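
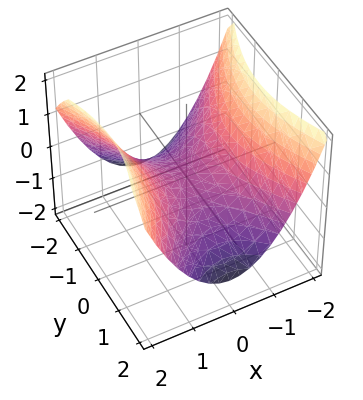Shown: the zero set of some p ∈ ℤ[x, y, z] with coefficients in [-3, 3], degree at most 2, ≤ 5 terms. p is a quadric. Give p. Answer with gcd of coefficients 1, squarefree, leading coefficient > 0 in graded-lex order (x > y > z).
First, deg p = 2.
Next, symmetries: the x ↦ −x reflection is a symmetry, so x appears only in even powers; mirror symmetry y ↦ −y ⇒ only even powers of y.
Next, reading off the gridlines: it meets the z-axis at z = 0 (among the integer gridlines); one x-axis crossing is at x = 0.
Finally, solving for integer coefficients yields p as stated.

2*x^2 - y^2 - 3*z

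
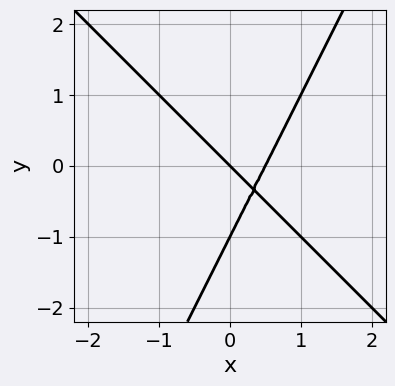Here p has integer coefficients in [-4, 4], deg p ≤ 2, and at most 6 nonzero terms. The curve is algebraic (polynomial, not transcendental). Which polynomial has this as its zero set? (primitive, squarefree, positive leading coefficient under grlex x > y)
2*x^2 + x*y - y^2 - x - y

The degree is 2 — the shape is more complex than any degree-1 curve.
Reading off the gridlines: among the integer gridlines, it crosses the y-axis at y ∈ {-1, 0}; one x-axis crossing is at x = 0.
Fitting integer coefficients to these (and the overall shape) gives p.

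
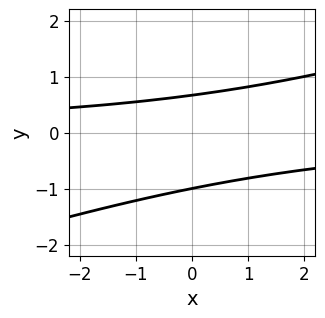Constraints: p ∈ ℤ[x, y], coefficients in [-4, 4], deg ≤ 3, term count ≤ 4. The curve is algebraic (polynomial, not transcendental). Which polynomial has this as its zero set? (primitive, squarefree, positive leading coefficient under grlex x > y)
x*y - 3*y^2 - y + 2

First, the degree is 2 — the shape is more complex than any degree-1 curve.
Next, against the integer gridlines: one y-axis crossing is at y = -1; no x-intercept at any integer in the box.
Finally, assembling these constraints gives the stated polynomial.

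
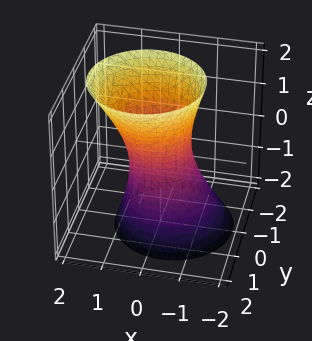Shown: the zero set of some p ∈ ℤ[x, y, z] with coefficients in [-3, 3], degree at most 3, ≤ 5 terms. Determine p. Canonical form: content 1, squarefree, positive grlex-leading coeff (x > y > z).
3*x^2 - x*z + 3*y^2 - z^2 - 2

First, deg p = 2.
Next, observable constraints: no z-intercept at any integer in the box.
Finally, fitting integer coefficients to these (and the overall shape) gives p.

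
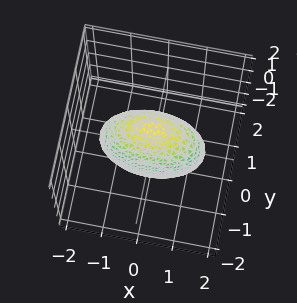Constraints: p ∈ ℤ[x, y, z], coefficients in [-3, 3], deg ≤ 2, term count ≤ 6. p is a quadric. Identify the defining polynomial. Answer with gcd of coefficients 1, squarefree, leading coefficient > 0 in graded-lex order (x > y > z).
x^2 + 3*y^2 + z^2 - 2

(a) Degree: bounded and convex; a quadric, so deg p = 2.
(b) Symmetries: it's symmetric under x → −x, forcing even powers of x; the y ↦ −y reflection is a symmetry, so y appears only in even powers; it's symmetric under z → −z, forcing even powers of z.
(c) Solving for integer coefficients yields p as stated.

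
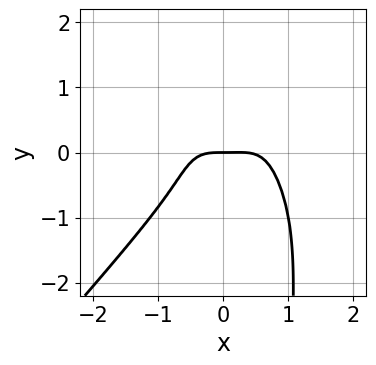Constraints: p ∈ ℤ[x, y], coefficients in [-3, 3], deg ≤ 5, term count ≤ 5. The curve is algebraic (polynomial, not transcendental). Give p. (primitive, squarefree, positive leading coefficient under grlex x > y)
3*x^4 - 2*x*y^3 - x^3 + 2*y^3 + 2*y

First, the degree is 4 — the shape is more complex than any degree-3 curve.
Then, checking where it meets the axes: it meets the x-axis at x = 0 (among the integer gridlines); it meets the y-axis at y = 0 (among the integer gridlines).
Finally, fitting integer coefficients to these (and the overall shape) gives p.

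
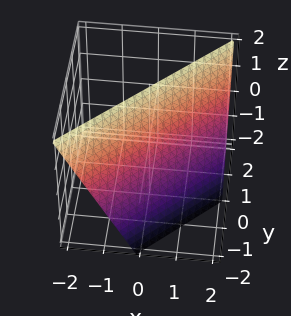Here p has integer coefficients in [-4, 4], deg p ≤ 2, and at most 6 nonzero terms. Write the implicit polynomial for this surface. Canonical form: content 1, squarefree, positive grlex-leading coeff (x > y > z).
(a) Degree: every cross-section is a straight line — this is a plane, so deg p = 1.
(b) From the axis intercepts and sections: it crosses the x-axis at the gridline x = 1; it crosses the y-axis at the gridline y = -1.
(c) Fitting integer coefficients to these (and the overall shape) gives p.

2*x - 2*y + z - 2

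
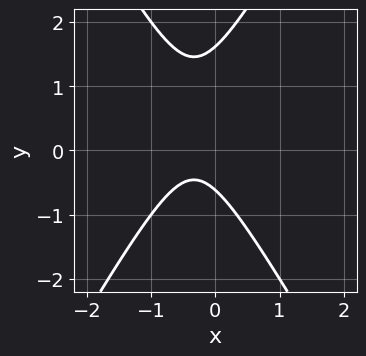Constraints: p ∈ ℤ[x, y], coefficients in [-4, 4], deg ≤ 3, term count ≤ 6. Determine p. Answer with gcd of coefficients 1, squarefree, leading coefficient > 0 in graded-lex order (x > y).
1. The degree is 2 — no degree-1 curve has this shape.
2. Observable constraints: it misses every integer gridline on the x-axis.
3. Matching integer coefficients to the picture gives p.

3*x^2 - y^2 + 2*x + y + 1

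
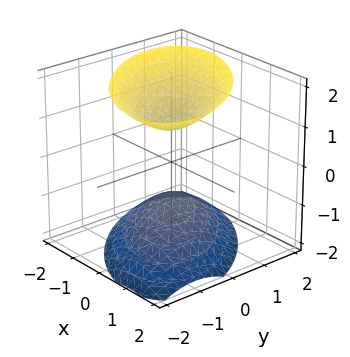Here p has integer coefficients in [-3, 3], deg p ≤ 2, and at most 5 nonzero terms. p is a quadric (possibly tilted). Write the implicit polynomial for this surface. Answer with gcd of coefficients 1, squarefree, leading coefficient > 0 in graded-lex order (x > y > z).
(a) The picture has 2 separate pieces. Treating them together as one polynomial.
(b) deg p = 2. A generic line meets the surface in up to 2 points.
(c) Reading off the gridlines: the z-axis gridline crossings are at z ∈ {-1, 1}; no y-intercept at any integer in the box.
(d) Fitting integer coefficients to these (and the overall shape) gives p.

x^2 + x*y + y^2 - z^2 + 1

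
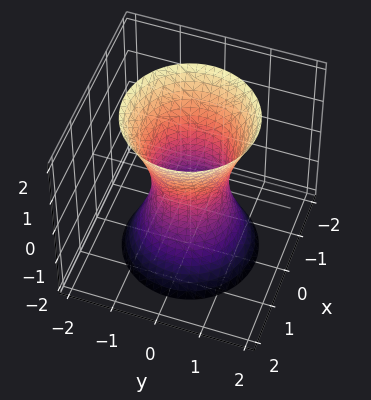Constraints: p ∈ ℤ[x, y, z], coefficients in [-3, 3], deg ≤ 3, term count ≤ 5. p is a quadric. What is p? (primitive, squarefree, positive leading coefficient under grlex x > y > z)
3*x^2 + 3*y^2 - z^2 - 2

(a) Degree: an hourglass — one-sheet hyperboloid; a quadric, so deg p = 2.
(b) Symmetries: rotational symmetry about the z-axis ⇒ p depends on x, y only through x² + y²; the z ↦ −z reflection is a symmetry, so z appears only in even powers.
(c) Reading off the gridlines: a circular section at z = 2 has radius between 1 and 2; no z-intercept at any integer in the box.
(d) Fitting integer coefficients to these (and the overall shape) gives p.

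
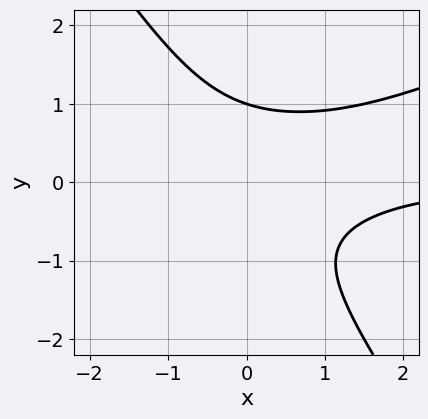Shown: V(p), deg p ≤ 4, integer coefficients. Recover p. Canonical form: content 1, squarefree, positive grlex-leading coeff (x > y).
2*x^2*y - 3*x*y^2 - 3*y^3 + 3

(a) Degree: the shape is more complex than any degree-2 curve, so deg p = 3.
(b) From the visible intercepts: one y-axis crossing is at y = 1; no x-intercept at any integer in the box.
(c) Assembling these constraints gives the stated polynomial.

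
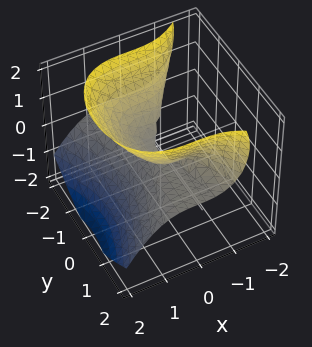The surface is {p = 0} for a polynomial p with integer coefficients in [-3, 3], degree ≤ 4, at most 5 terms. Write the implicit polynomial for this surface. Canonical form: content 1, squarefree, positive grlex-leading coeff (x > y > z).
1. Degree: a generic line meets the surface in up to 3 points, so deg p = 3.
2. Against the integer gridlines: one z-axis crossing is at z = 0; one x-axis crossing is at x = 0; every point of the y-axis in the box is on the surface.
3. Fitting integer coefficients to these (and the overall shape) gives p.

2*x^3 + 2*y^2*z - 3*z^2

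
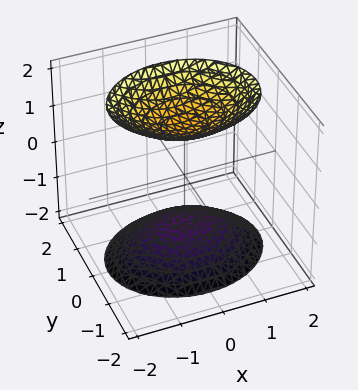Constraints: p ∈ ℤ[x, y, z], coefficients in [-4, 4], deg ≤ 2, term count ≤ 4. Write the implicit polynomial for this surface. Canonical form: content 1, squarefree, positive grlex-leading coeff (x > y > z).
The picture has 2 separate pieces. Treating them together as one polynomial.
deg p = 2. Two sheets facing apart; a quadric.
Symmetries: the z ↦ −z reflection is a symmetry, so z appears only in even powers; it's symmetric under x → −x, forcing even powers of x; mirror symmetry y ↦ −y ⇒ only even powers of y.
From the axis intercepts and sections: it misses every integer gridline on the x-axis; it misses every integer gridline on the y-axis.
Together with the visible shape, these determine p as stated.

2*x^2 + 3*y^2 - 2*z^2 + 3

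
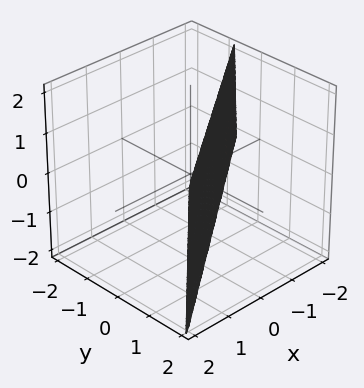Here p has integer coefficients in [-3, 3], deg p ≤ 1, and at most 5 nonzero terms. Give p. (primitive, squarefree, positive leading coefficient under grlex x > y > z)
3*x - 3*y + z + 2

(a) Degree: every cross-section is a straight line — this is a plane, so deg p = 1.
(b) Observable constraints: one z-axis crossing is at z = -2.
(c) Fitting integer coefficients to these (and the overall shape) gives p.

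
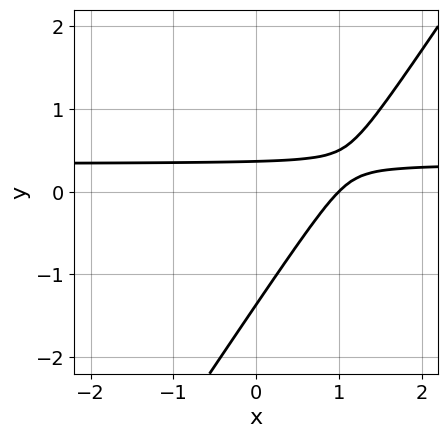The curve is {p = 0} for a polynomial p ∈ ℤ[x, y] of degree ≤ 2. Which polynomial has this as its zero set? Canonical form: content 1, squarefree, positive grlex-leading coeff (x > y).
3*x*y - 2*y^2 - x - 2*y + 1

The degree is 2 — no degree-1 curve has this shape.
From the axis intercepts and sections: it meets the x-axis at x = 1 (among the integer gridlines).
The integer polynomial consistent with all of this is the stated p.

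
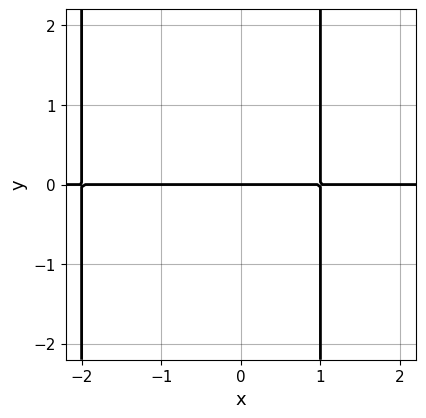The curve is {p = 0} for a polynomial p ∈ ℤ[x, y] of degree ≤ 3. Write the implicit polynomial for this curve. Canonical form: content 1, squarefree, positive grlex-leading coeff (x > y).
1. The degree is 3 — no degree-2 curve has this shape.
2. From the axis intercepts and sections: every point of the x-axis in the box is on the curve; it meets the y-axis at y = 0 (among the integer gridlines).
3. Putting this together gives p.

x^2*y + x*y - 2*y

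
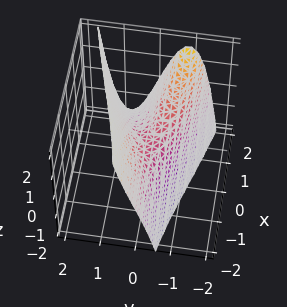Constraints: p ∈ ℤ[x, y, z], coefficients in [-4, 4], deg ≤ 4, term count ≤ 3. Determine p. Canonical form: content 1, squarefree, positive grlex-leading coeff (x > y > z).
1. Degree: a generic line meets the surface in up to 3 points, so deg p = 3.
2. From the visible intercepts: it meets the z-axis at z = 0 (among the integer gridlines); it crosses the y-axis at the gridline y = 0.
3. Matching integer coefficients to the picture gives p.

3*y^3 - 3*x*y - 2*z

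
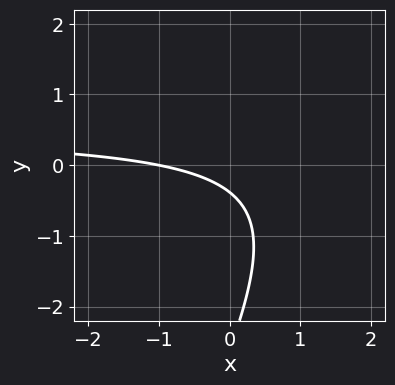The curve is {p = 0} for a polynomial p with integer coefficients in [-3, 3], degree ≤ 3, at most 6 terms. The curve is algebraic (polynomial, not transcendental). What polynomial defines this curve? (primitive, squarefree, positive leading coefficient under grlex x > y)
2*x*y - y^2 - x - 3*y - 1

(a) Degree: the shape is more complex than any degree-1 curve, so deg p = 2.
(b) Observable constraints: one x-axis crossing is at x = -1.
(c) Putting this together gives p.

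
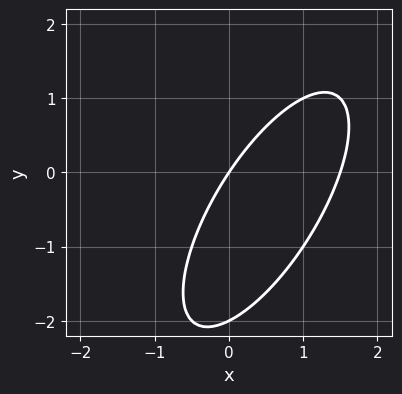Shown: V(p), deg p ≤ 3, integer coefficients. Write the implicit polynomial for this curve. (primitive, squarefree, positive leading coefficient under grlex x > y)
2*x^2 - 2*x*y + y^2 - 3*x + 2*y

(a) Degree: no degree-1 curve has this shape, so deg p = 2.
(b) Checking where it meets the axes: it crosses the x-axis at the gridline x = 0; the y-axis gridline crossings are at y ∈ {-2, 0}.
(c) Assembling these constraints gives the stated polynomial.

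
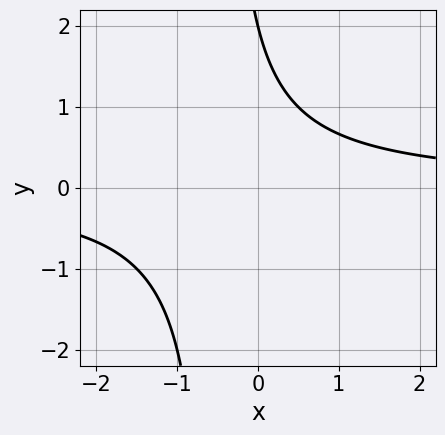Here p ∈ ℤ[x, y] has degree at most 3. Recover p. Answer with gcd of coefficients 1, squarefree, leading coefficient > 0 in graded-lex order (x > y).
First, degree: no degree-1 curve has this shape, so deg p = 2.
Next, from the axis intercepts and sections: it misses every integer gridline on the x-axis; it meets the y-axis at y = 2 (among the integer gridlines).
Finally, matching integer coefficients to the picture gives p.

2*x*y + y - 2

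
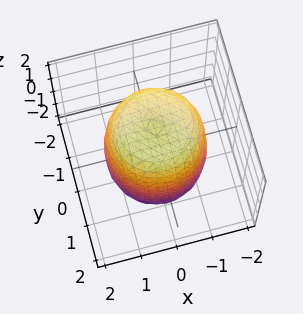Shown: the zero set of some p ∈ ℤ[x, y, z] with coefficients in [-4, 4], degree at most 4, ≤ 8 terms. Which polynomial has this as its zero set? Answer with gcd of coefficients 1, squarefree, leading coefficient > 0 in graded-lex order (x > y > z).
2*x^4 + 4*x^2*y^2 + 2*y^4 - 2*x^2 - 2*y^2 + z^2 - 3

(a) deg p = 4.
(b) Symmetry: every cross-section ⟂ z is a circle, so x, y appear only via x² + y².
(c) Observable constraints: a circular section at z = -1 has radius between 1 and 2.
(d) The integer polynomial consistent with all of this is the stated p.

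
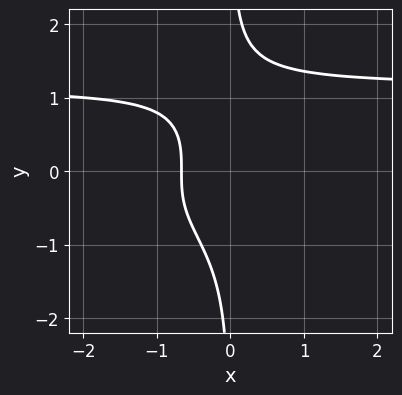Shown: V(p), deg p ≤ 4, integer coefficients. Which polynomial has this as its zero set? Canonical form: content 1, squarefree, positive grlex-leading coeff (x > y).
(a) deg p = 4. The shape is more complex than any degree-3 curve.
(b) From the visible intercepts: the curve avoids every integer y-axis point in the box.
(c) Fitting integer coefficients to these (and the overall shape) gives p.

2*x*y^3 - 3*x - 2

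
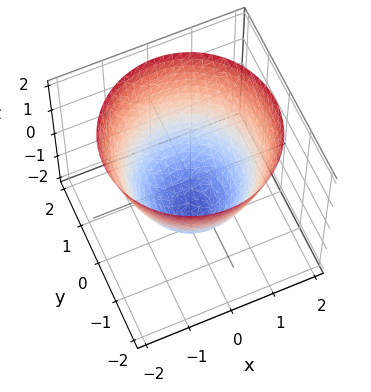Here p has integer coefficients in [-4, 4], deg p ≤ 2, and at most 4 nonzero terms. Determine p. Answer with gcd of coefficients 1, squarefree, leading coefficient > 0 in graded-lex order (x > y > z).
2*x^2 + 2*y^2 - 2*z - 3

1. Degree: the shape is more complex than any degree-1 surface, so deg p = 2.
2. Symmetries: the surface is invariant under rotation about z: p = q(x² + y², z).
3. Observable constraints: a circular section at z = 2 has radius between 1 and 2.
4. Assembling these constraints gives the stated polynomial.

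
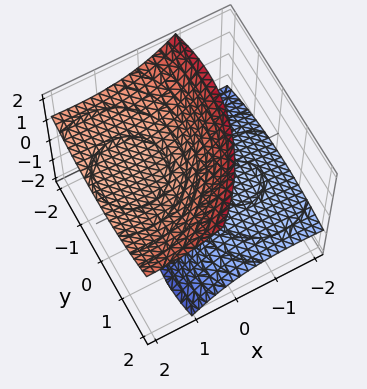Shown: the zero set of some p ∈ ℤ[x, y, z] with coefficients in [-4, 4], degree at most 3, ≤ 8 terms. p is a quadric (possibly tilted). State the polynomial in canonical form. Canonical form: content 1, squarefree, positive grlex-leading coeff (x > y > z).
x^2 - 3*x*z + y^2 + y*z - 2*z^2 + 2

1. The picture has 2 separate pieces. Treating them together as one polynomial.
2. deg p = 2. A generic line meets the surface in up to 2 points.
3. Against the integer gridlines: the z-axis gridline crossings are at z ∈ {-1, 1}; no x-intercept at any integer in the box; it misses every integer gridline on the y-axis.
4. Matching integer coefficients to the picture gives p.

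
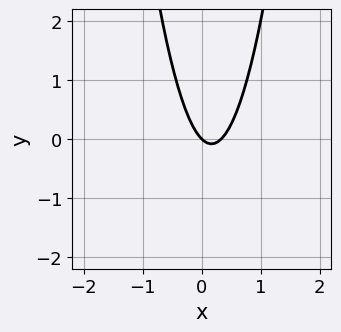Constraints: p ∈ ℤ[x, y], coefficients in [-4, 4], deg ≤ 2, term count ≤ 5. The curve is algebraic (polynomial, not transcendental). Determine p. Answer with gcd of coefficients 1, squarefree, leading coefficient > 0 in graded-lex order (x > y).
deg p = 2. No degree-1 curve has this shape.
Against the integer gridlines: it crosses the x-axis at the gridline x = 0; one y-axis crossing is at y = 0.
The integer polynomial consistent with all of this is the stated p.

3*x^2 - x - y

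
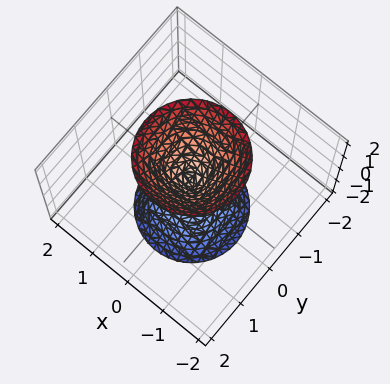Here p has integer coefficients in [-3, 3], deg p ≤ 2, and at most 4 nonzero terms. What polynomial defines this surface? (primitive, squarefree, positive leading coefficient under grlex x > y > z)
3*x^2 + 3*y^2 - z^2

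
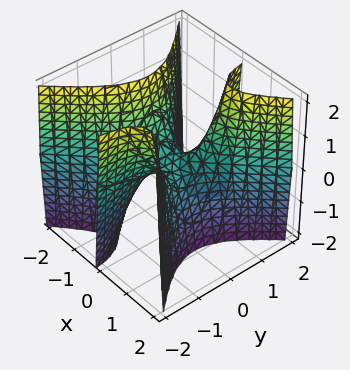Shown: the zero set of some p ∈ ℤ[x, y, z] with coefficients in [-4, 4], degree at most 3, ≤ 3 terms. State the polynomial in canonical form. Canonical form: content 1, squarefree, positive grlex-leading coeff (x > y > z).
3*x^3 - 3*x*y^2 + z

(a) The degree is 3 — a generic line meets the surface in up to 3 points.
(b) Checking where it meets the axes: the visible y-axis segment lies entirely on the surface; it meets the x-axis at x = 0 (among the integer gridlines); it crosses the z-axis at the gridline z = 0.
(c) Putting this together gives p.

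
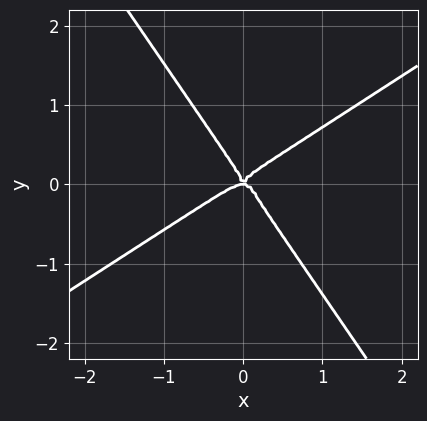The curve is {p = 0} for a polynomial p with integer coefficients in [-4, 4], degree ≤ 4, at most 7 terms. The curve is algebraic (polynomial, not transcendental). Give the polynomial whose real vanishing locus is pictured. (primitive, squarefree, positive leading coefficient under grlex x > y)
3*x^4 - 3*x^3*y - 2*x*y^3 - 3*y^4 + x^2*y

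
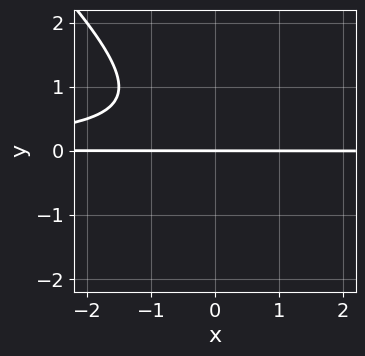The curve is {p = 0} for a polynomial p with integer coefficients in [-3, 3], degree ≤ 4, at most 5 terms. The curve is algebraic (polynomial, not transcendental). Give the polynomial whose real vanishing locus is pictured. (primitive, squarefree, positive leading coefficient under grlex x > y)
First, degree: a generic line meets the curve in up to 3 points, so deg p = 3.
Then, against the integer gridlines: one y-axis crossing is at y = 0; the visible x-axis segment lies entirely on the curve.
Finally, the integer polynomial consistent with all of this is the stated p.

2*x*y^2 + 2*y^3 - y^2 + 2*y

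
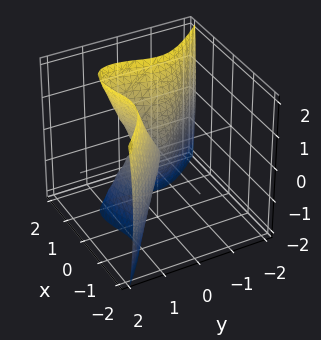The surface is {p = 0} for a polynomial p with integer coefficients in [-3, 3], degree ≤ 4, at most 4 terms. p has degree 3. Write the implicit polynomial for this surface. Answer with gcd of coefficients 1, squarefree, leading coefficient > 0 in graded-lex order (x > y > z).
(a) deg p = 3.
(b) Against the integer gridlines: it meets the y-axis at y = 0 (among the integer gridlines); it crosses the x-axis at the gridline x = 0; one z-axis crossing is at z = 0.
(c) Fitting integer coefficients to these (and the overall shape) gives p.

3*x^3 + 3*y^3 - 3*x*y - z^2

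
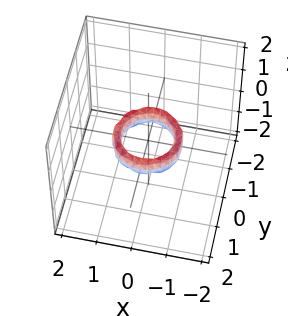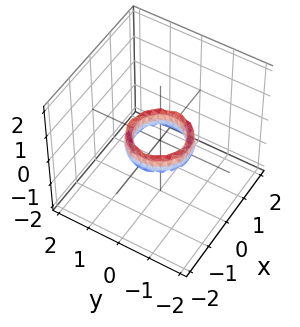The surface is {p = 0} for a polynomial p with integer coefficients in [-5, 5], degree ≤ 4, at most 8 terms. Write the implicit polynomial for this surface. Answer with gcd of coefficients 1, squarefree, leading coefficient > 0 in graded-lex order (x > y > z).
First, degree: the shape is more complex than any degree-3 surface, so deg p = 4.
Then, symmetry: the surface is invariant under rotation about z: p = q(x² + y², z).
Next, reading off the gridlines: no z-intercept at any integer in the box; a circular section at z = 0 has radius between 0 and 1.
Finally, solving for integer coefficients yields p as stated.

2*x^4 + 4*x^2*y^2 + 2*y^4 - 3*x^2 - 3*y^2 + z^2 + 1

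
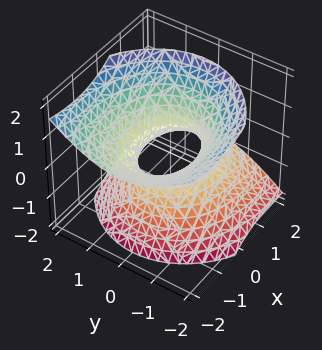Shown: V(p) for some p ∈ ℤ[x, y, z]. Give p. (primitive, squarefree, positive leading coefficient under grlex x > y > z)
1. The degree is 2 — the shape is more complex than any degree-1 surface.
2. Checking where it meets the axes: among the integer gridlines, it crosses the x-axis at x ∈ {-1, 1}; the surface avoids every integer z-axis point in the box.
3. Together with the visible shape, these determine p as stated.

2*x^2 + 3*x*z + 3*y^2 - 3*z^2 - 2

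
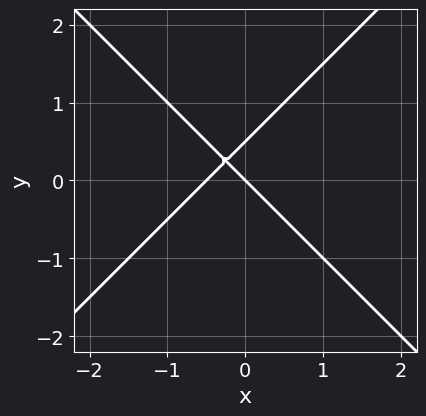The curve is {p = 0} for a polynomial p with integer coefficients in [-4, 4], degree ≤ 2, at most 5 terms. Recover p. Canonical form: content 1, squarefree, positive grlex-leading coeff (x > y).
(a) deg p = 2. The shape is more complex than any degree-1 curve.
(b) From the visible intercepts: one y-axis crossing is at y = 0; it meets the x-axis at x = 0 (among the integer gridlines).
(c) Together with the visible shape, these determine p as stated.

2*x^2 - 2*y^2 + x + y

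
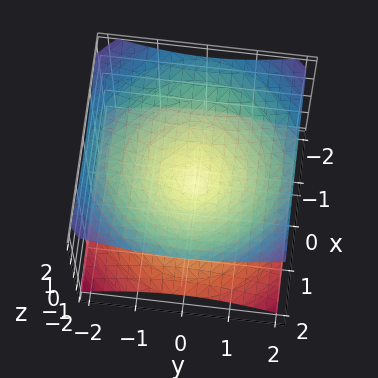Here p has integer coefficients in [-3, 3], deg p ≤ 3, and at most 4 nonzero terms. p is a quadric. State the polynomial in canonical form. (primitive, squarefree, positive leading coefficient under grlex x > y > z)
x^2 + y^2 - 2*z^2

(a) The degree is 2 — a double cone through the origin; a quadric.
(b) By symmetry, every cross-section ⟂ z is a circle, so x, y appear only via x² + y²; mirror symmetry z ↦ −z ⇒ only even powers of z.
(c) Checking where it meets the axes: a circular section at z = 1 has radius between 1 and 2; it meets the y-axis at y = 0 (among the integer gridlines); it crosses the z-axis at the gridline z = 0.
(d) Assembling these constraints gives the stated polynomial.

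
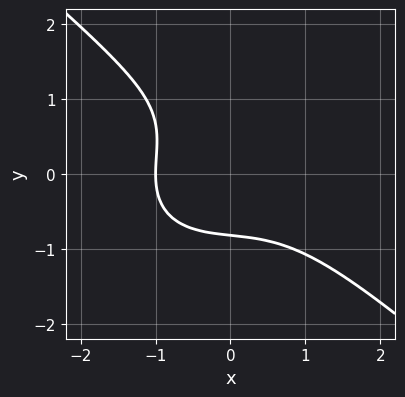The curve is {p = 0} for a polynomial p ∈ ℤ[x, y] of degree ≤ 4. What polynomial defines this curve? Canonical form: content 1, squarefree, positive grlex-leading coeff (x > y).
(a) The degree is 3 — a generic line meets the curve in up to 3 points.
(b) From the visible intercepts: it crosses the x-axis at the gridline x = -1.
(c) These observations pin down the coefficients.

2*x^3 + 3*y^3 - 2*y^2 + x + 3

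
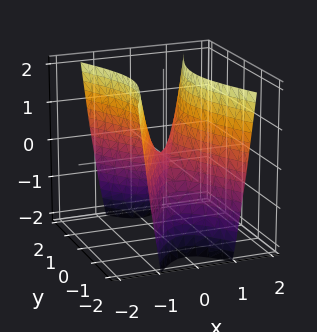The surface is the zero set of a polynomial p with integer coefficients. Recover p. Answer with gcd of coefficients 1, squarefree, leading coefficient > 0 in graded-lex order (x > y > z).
3*x^2 - y^2 - z

1. Degree: a saddle surface; a quadric, so deg p = 2.
2. Symmetries: it's symmetric under x → −x, forcing even powers of x; it's symmetric under y → −y, forcing even powers of y.
3. Checking where it meets the axes: one z-axis crossing is at z = 0; one x-axis crossing is at x = 0.
4. Assembling these constraints gives the stated polynomial.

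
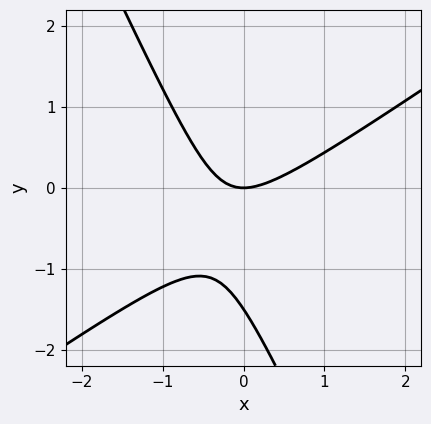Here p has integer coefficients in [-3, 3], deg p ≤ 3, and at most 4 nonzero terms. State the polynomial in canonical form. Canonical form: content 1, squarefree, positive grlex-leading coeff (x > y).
1. The degree is 2 — a generic line meets the curve in up to 2 points.
2. Reading off the gridlines: one x-axis crossing is at x = 0; one y-axis crossing is at y = 0.
3. Fitting integer coefficients to these (and the overall shape) gives p.

3*x^2 - 3*x*y - 2*y^2 - 3*y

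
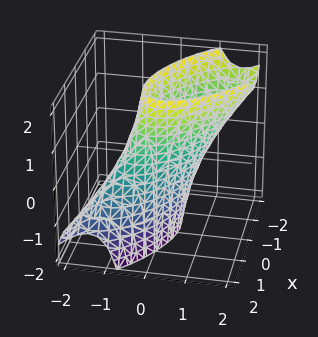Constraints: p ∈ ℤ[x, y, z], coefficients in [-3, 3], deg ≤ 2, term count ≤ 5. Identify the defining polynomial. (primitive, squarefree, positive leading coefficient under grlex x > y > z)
2*x^2 + 3*x*y + 3*y^2 - 2*y*z - 2

First, degree: a generic line meets the surface in up to 2 points, so deg p = 2.
Next, from the axis intercepts and sections: the x-axis gridline crossings are at x ∈ {-1, 1}; no z-intercept at any integer in the box.
Finally, together with the visible shape, these determine p as stated.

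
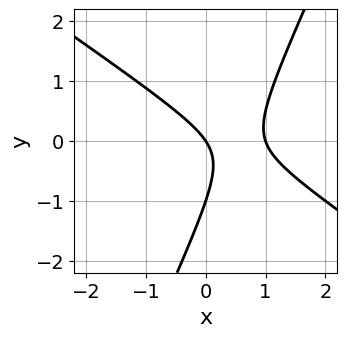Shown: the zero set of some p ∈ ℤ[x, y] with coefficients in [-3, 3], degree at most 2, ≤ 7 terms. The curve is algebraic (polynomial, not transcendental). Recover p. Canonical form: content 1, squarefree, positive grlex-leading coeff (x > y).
1. deg p = 2.
2. Observable constraints: the y-axis gridline crossings are at y ∈ {-1, 0}; among the integer gridlines, it crosses the x-axis at x ∈ {0, 1}.
3. Together with the visible shape, these determine p as stated.

3*x^2 + 3*x*y - 2*y^2 - 3*x - 2*y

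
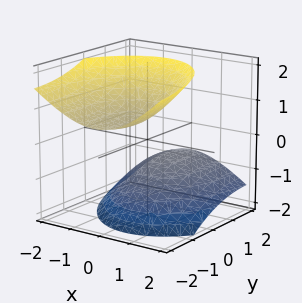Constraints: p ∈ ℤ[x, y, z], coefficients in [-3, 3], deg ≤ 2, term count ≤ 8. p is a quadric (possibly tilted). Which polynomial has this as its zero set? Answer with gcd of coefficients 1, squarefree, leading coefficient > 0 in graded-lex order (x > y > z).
There are 2 components. Treating them together as one polynomial.
deg p = 2. No degree-1 surface has this shape.
From the visible intercepts: no y-intercept at any integer in the box; no x-intercept at any integer in the box.
Together with the visible shape, these determine p as stated.

3*x^2 + x*z + y^2 + 3*y*z - 3*z^2 + 2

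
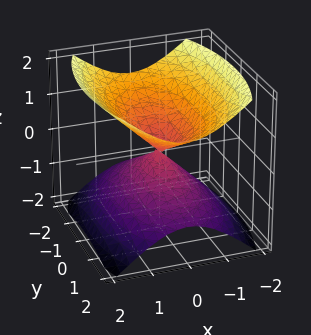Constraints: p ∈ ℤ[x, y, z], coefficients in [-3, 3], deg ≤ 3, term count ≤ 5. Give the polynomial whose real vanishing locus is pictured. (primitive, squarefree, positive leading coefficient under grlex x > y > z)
3*x^2 + y^2 - 3*z^2

First, there are 2 components.
Then, degree: two nappes meeting at a single point; a quadric, so deg p = 2.
Next, symmetries: it's symmetric under z → −z, forcing even powers of z; it's symmetric under y → −y, forcing even powers of y; the x ↦ −x reflection is a symmetry, so x appears only in even powers.
Then, checking where it meets the axes: it crosses the x-axis at the gridline x = 0; it crosses the y-axis at the gridline y = 0; it meets the z-axis at z = 0 (among the integer gridlines).
Finally, matching integer coefficients to the picture gives p.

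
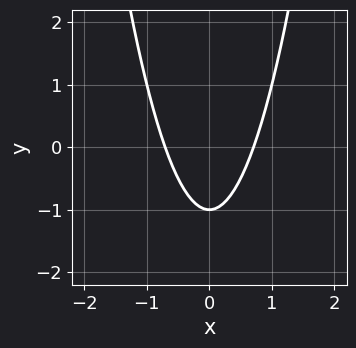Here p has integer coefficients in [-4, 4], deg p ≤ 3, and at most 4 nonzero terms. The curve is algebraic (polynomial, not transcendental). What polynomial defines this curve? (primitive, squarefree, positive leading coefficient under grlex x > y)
2*x^2 - y - 1

Degree: a generic line meets the curve in up to 2 points, so deg p = 2.
Symmetries: the x ↦ −x reflection is a symmetry, so x appears only in even powers.
Observable constraints: it crosses the y-axis at the gridline y = -1.
Assembling these constraints gives the stated polynomial.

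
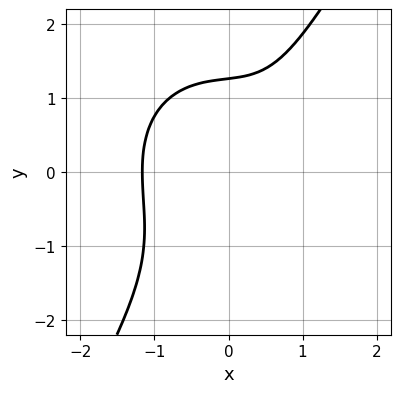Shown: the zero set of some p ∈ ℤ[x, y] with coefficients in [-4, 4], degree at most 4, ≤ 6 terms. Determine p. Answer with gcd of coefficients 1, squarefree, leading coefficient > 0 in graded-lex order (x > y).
2*x^3 + x*y^2 - y^3 - x + 2

deg p = 3.
Matching integer coefficients to the picture gives p.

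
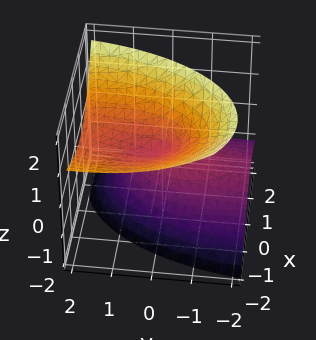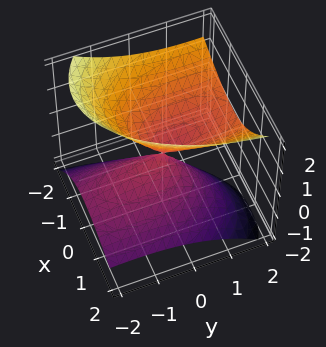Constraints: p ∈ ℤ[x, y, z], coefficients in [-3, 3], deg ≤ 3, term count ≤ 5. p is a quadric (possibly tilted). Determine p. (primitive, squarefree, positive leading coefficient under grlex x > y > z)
First, the picture has 2 separate pieces. Treating them together as one polynomial.
Then, the degree is 2 — a generic line meets the surface in up to 2 points.
Then, against the integer gridlines: it meets the y-axis at y = 0 (among the integer gridlines); it crosses the x-axis at the gridline x = 0.
Finally, these observations pin down the coefficients.

3*x^2 + 3*x*z + y^2 - 3*y*z - 3*z^2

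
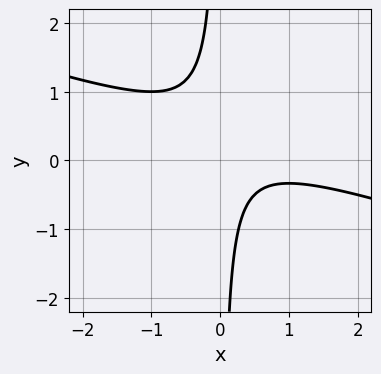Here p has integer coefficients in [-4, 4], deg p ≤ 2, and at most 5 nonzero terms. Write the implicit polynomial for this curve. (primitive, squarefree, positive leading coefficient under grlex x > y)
x^2 + 3*x*y - x + 1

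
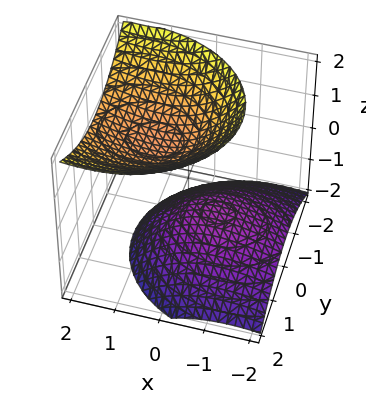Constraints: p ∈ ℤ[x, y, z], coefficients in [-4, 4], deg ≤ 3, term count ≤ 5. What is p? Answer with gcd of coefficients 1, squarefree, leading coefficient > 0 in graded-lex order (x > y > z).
2*x^2 - 3*x*z + 3*y^2 - 3*z^2 + 3

(a) The picture has 2 separate pieces. Treating them together as one polynomial.
(b) Degree: the shape is more complex than any degree-1 surface, so deg p = 2.
(c) From the axis intercepts and sections: the z-axis gridline crossings are at z ∈ {-1, 1}; no y-intercept at any integer in the box; the surface avoids every integer x-axis point in the box.
(d) Fitting integer coefficients to these (and the overall shape) gives p.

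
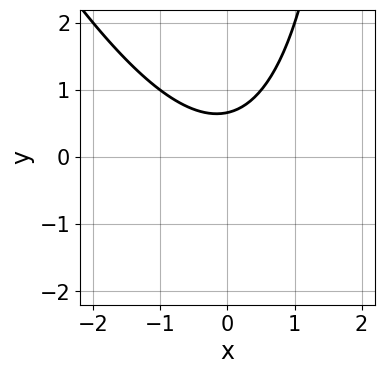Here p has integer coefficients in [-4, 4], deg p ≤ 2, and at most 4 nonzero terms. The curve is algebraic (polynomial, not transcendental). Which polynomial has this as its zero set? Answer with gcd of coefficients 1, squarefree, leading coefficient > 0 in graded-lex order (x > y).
Degree: the shape is more complex than any degree-1 curve, so deg p = 2.
From the axis intercepts and sections: it misses every integer gridline on the x-axis.
Matching integer coefficients to the picture gives p.

2*x^2 + x*y - 3*y + 2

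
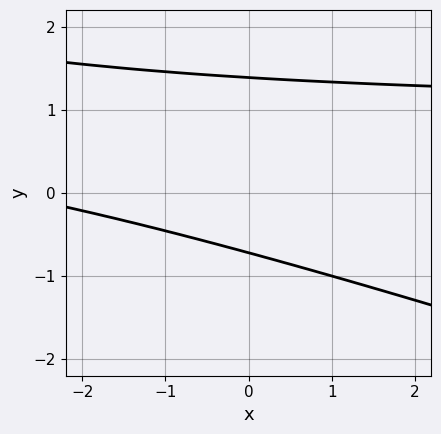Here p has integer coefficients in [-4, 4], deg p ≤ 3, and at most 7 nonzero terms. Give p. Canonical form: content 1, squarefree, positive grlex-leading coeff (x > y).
The degree is 2 — no degree-1 curve has this shape.
Against the integer gridlines: it misses every integer gridline on the x-axis.
Matching integer coefficients to the picture gives p.

x*y + 3*y^2 - x - 2*y - 3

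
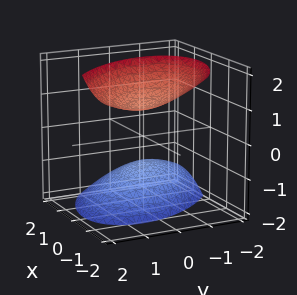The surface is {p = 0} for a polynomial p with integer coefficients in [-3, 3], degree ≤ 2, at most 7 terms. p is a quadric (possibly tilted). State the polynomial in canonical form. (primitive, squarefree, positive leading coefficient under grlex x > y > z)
2*x^2 + 2*x*y + 2*x*z + 2*y^2 - 2*z^2 + 3

First, the picture has 2 separate pieces. Treating them together as one polynomial.
Then, degree: the shape is more complex than any degree-1 surface, so deg p = 2.
Then, against the integer gridlines: the surface avoids every integer y-axis point in the box; the surface avoids every integer x-axis point in the box.
Finally, together with the visible shape, these determine p as stated.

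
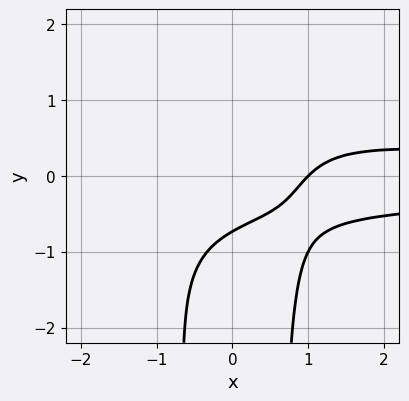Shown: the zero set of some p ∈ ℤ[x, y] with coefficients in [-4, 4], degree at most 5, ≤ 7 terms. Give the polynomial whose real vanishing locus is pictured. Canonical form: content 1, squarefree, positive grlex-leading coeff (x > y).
3*x^2*y^2 - y^2 - 2*x + 2*y + 2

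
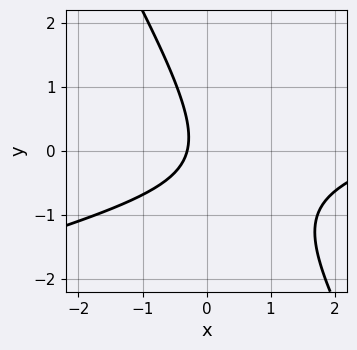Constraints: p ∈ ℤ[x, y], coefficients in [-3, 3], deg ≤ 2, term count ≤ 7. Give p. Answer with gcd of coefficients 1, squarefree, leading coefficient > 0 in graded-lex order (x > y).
deg p = 2.
From the axis intercepts and sections: it misses every integer gridline on the y-axis.
Assembling these constraints gives the stated polynomial.

x^2 - 3*x*y - 2*y^2 - 3*x - 1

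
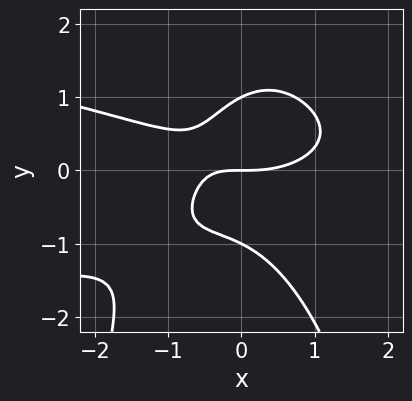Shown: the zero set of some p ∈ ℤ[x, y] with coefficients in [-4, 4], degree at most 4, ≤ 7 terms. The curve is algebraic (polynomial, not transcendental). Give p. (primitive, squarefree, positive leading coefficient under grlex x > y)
(a) Degree: the shape is more complex than any degree-3 curve, so deg p = 4.
(b) Observable constraints: it meets the x-axis at x = 0 (among the integer gridlines); the y-axis gridline crossings are at y ∈ {-1, 0, 1}.
(c) Assembling these constraints gives the stated polynomial.

2*x^2*y^2 + x^3 + 2*y^3 - 2*x*y - 2*y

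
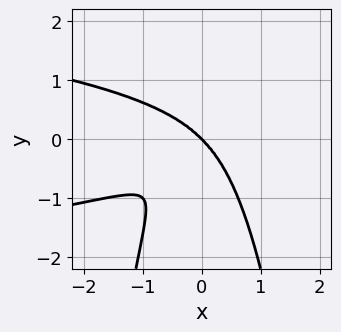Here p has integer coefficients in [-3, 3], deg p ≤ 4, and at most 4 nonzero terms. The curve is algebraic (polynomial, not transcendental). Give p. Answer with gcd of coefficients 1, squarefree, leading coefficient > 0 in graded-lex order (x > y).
1. Degree: no degree-3 curve has this shape, so deg p = 4.
2. Against the integer gridlines: it meets the x-axis at x = 0 (among the integer gridlines); it meets the y-axis at y = 0 (among the integer gridlines).
3. Together with the visible shape, these determine p as stated.

2*x^2*y^2 + x^3 + y^3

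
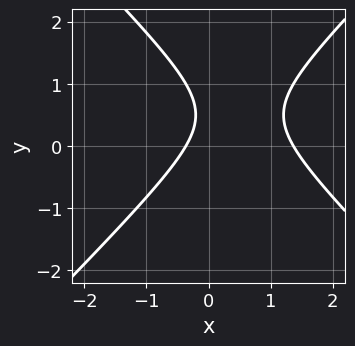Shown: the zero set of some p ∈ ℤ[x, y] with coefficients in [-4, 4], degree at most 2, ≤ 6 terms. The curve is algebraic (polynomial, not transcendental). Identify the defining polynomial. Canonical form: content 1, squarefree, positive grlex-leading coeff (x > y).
1. Degree: a generic line meets the curve in up to 2 points, so deg p = 2.
2. Reading off the gridlines: no y-intercept at any integer in the box.
3. These observations pin down the coefficients.

2*x^2 - 2*y^2 - 2*x + 2*y - 1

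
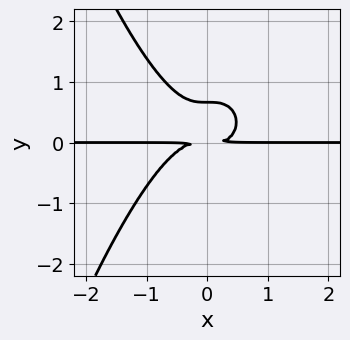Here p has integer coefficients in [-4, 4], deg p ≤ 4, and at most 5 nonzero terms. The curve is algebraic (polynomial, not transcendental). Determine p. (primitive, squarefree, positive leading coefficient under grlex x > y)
3*x^3*y + 3*y^3 - 2*y^2

(a) The degree is 4 — the shape is more complex than any degree-3 curve.
(b) Against the integer gridlines: every point of the x-axis in the box is on the curve.
(c) Matching integer coefficients to the picture gives p.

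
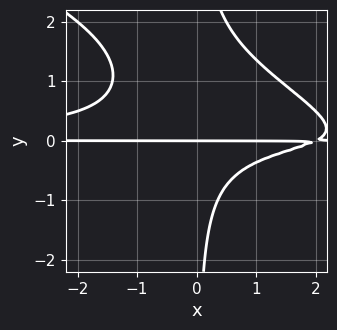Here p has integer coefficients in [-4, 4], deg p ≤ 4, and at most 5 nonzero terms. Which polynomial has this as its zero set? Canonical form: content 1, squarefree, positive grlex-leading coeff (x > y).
x^2*y^2 + 2*x*y^3 - 3*x*y^2 + x*y - 2*y

(a) deg p = 4.
(b) Reading off the gridlines: it meets the y-axis at y = 0 (among the integer gridlines); every point of the x-axis in the box is on the curve.
(c) Matching integer coefficients to the picture gives p.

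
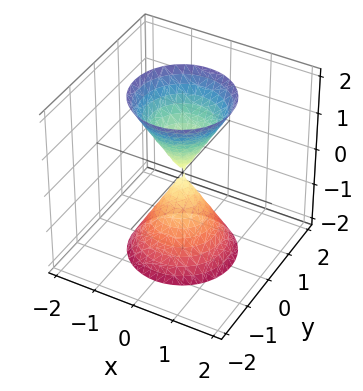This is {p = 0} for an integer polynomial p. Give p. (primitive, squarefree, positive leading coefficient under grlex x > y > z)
3*x^2 + 3*y^2 - z^2

First, I count 2 distinct pieces.
Next, the degree is 2 — two nappes meeting at a single point; a quadric.
Then, symmetries: rotational symmetry about the z-axis ⇒ p depends on x, y only through x² + y²; mirror symmetry z ↦ −z ⇒ only even powers of z.
Then, checking where it meets the axes: one x-axis crossing is at x = 0; one z-axis crossing is at z = 0.
Finally, solving for integer coefficients yields p as stated.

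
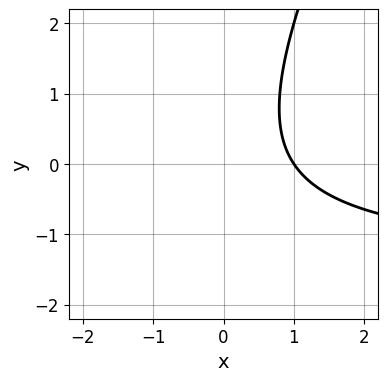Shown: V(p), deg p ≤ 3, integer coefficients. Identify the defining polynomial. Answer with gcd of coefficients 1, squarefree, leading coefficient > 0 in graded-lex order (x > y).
First, the degree is 2 — no degree-1 curve has this shape.
Next, from the visible intercepts: it meets the x-axis at x = 1 (among the integer gridlines); no y-intercept at any integer in the box.
Finally, solving for integer coefficients yields p as stated.

2*x*y - y^2 + 3*x - 3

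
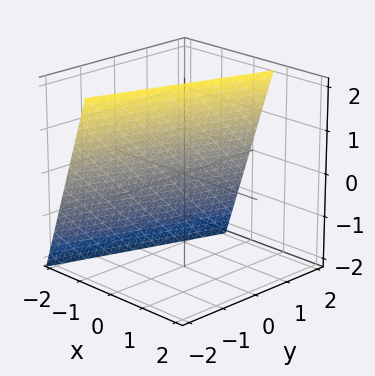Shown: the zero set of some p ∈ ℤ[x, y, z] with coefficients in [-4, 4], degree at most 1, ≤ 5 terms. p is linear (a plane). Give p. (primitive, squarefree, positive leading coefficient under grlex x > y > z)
3*x - y - z + 2

(a) deg p = 1. The surface is flat (a plane).
(b) Checking where it meets the axes: it meets the z-axis at z = 2 (among the integer gridlines); it meets the y-axis at y = 2 (among the integer gridlines).
(c) Fitting integer coefficients to these (and the overall shape) gives p.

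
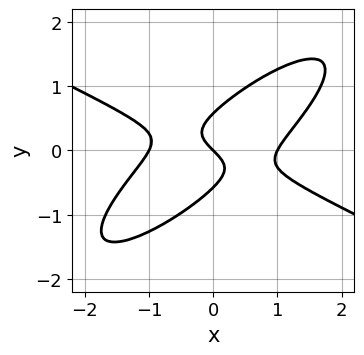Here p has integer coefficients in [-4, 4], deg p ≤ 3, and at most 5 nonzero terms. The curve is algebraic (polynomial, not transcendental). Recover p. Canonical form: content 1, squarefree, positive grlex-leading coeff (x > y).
x^3 - 3*x*y^2 + 3*y^3 - x - y

First, the degree is 3 — a generic line meets the curve in up to 3 points.
Next, reading off the gridlines: the x-axis gridline crossings are at x ∈ {-1, 0, 1}; it crosses the y-axis at the gridline y = 0.
Finally, assembling these constraints gives the stated polynomial.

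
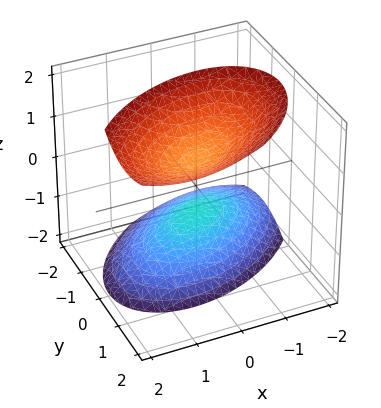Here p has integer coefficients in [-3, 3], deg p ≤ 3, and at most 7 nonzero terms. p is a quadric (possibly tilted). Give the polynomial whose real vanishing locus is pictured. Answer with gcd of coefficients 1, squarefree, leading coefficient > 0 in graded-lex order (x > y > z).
2*x^2 - 2*x*y + 3*y^2 - 2*y*z - 2*z^2 + 2

(a) The picture has 2 separate pieces.
(b) The degree is 2 — a generic line meets the surface in up to 2 points.
(c) Reading off the gridlines: among the integer gridlines, it crosses the z-axis at z ∈ {-1, 1}; it misses every integer gridline on the y-axis; no x-intercept at any integer in the box.
(d) Matching integer coefficients to the picture gives p.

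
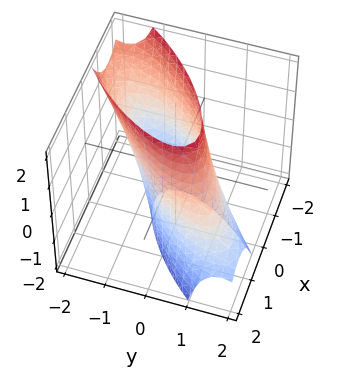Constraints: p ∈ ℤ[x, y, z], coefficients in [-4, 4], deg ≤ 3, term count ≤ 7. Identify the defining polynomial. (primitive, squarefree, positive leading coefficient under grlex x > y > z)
2*x^2 - 3*x*y + 2*y^2 + y*z - 2

First, deg p = 2. A generic line meets the surface in up to 2 points.
Next, observable constraints: the x-axis gridline crossings are at x ∈ {-1, 1}; the surface avoids every integer z-axis point in the box; the y-axis gridline crossings are at y ∈ {-1, 1}.
Finally, these observations pin down the coefficients.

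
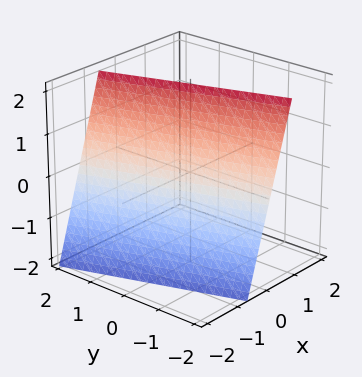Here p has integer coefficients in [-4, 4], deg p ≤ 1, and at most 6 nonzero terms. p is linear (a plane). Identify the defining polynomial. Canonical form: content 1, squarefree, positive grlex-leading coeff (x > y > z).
1. The degree is 1 — the surface is flat (a plane).
2. From the visible intercepts: it crosses the y-axis at the gridline y = -2; one z-axis crossing is at z = 2.
3. These observations pin down the coefficients.

3*x + y - z + 2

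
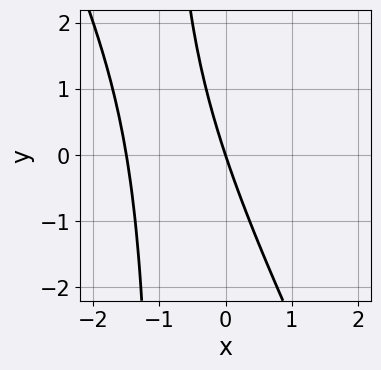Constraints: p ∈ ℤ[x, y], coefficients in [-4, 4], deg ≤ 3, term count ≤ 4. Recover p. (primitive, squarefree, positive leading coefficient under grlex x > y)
2*x^2 + x*y + 3*x + y

1. Degree: the shape is more complex than any degree-1 curve, so deg p = 2.
2. Observable constraints: one x-axis crossing is at x = 0; one y-axis crossing is at y = 0.
3. The integer polynomial consistent with all of this is the stated p.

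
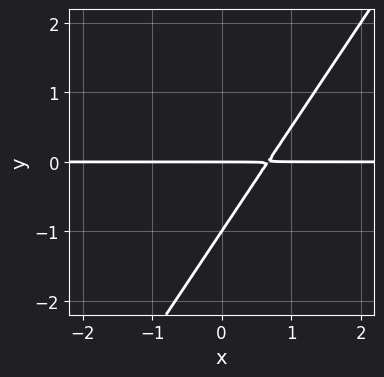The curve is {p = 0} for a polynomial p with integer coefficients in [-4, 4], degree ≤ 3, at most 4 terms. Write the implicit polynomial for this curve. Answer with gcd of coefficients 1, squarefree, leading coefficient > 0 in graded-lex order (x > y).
deg p = 2.
Against the integer gridlines: among the integer gridlines, it crosses the y-axis at y ∈ {-1, 0}; every point of the x-axis in the box is on the curve.
Matching integer coefficients to the picture gives p.

3*x*y - 2*y^2 - 2*y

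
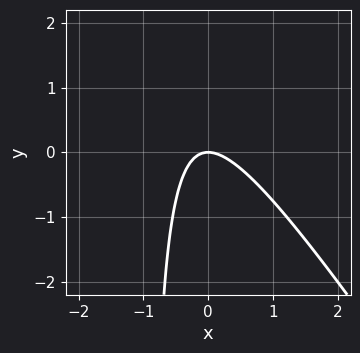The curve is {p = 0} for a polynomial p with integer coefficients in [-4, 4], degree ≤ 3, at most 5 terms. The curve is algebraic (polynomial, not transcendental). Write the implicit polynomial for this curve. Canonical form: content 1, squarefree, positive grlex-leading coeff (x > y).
3*x^2 + 2*x*y + 2*y

Degree: a generic line meets the curve in up to 2 points, so deg p = 2.
From the axis intercepts and sections: it meets the y-axis at y = 0 (among the integer gridlines); it meets the x-axis at x = 0 (among the integer gridlines).
The integer polynomial consistent with all of this is the stated p.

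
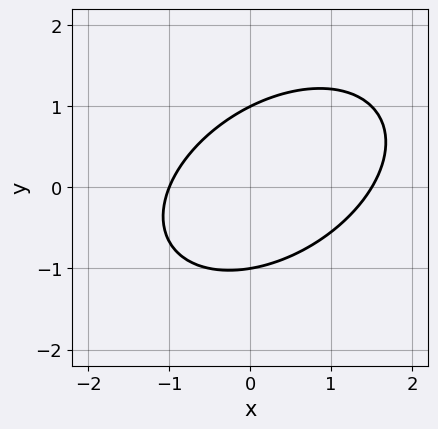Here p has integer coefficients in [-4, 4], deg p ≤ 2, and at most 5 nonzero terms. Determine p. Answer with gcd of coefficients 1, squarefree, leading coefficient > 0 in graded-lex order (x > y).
2*x^2 - 2*x*y + 3*y^2 - x - 3

(a) The degree is 2 — no degree-1 curve has this shape.
(b) Observable constraints: among the integer gridlines, it crosses the y-axis at y ∈ {-1, 1}; one x-axis crossing is at x = -1.
(c) Together with the visible shape, these determine p as stated.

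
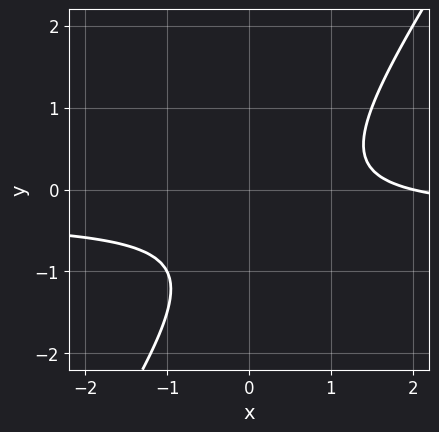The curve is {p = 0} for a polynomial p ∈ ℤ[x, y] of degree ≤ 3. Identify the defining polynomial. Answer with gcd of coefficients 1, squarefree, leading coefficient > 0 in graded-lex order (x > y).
First, the degree is 2 — the shape is more complex than any degree-1 curve.
Then, reading off the gridlines: it meets the x-axis at x = 2 (among the integer gridlines); it misses every integer gridline on the y-axis.
Finally, the integer polynomial consistent with all of this is the stated p.

3*x*y - 2*y^2 + x - 2*y - 2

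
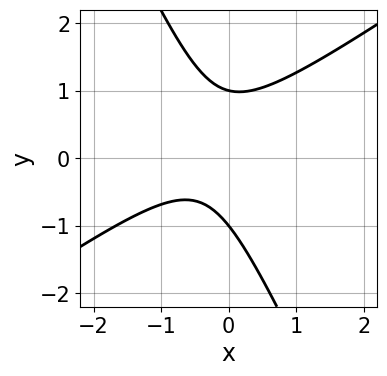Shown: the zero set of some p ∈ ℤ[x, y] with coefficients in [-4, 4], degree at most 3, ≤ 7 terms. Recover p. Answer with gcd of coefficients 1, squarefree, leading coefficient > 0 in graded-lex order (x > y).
3*x^2 - 3*x*y - 2*y^2 + 2*x + 2

First, deg p = 2. The shape is more complex than any degree-1 curve.
Next, observable constraints: the curve avoids every integer x-axis point in the box; the y-axis gridline crossings are at y ∈ {-1, 1}.
Finally, putting this together gives p.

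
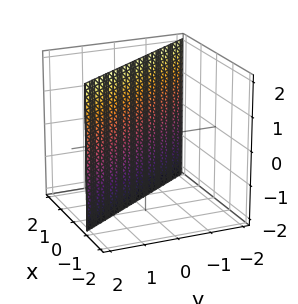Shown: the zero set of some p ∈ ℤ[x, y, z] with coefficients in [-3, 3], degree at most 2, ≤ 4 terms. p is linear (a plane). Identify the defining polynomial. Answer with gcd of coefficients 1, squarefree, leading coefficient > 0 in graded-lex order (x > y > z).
3*x + 2*y - 2

The degree is 1 — every cross-section is a straight line — this is a plane.
Checking where it meets the axes: one y-axis crossing is at y = 1; no z-intercept at any integer in the box.
Fitting integer coefficients to these (and the overall shape) gives p.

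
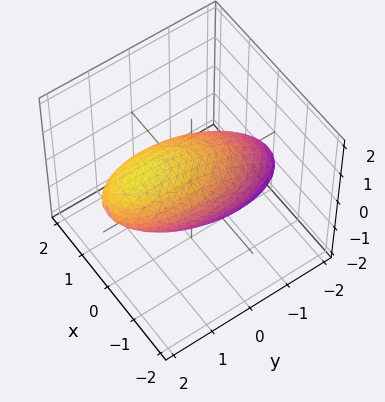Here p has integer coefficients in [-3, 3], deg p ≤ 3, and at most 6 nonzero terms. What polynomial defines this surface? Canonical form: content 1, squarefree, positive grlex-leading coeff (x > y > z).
3*x^2 + y^2 - 2*y*z + 3*z^2 - 3

Degree: no degree-1 surface has this shape, so deg p = 2.
Reading off the gridlines: among the integer gridlines, it crosses the x-axis at x ∈ {-1, 1}; among the integer gridlines, it crosses the z-axis at z ∈ {-1, 1}.
Fitting integer coefficients to these (and the overall shape) gives p.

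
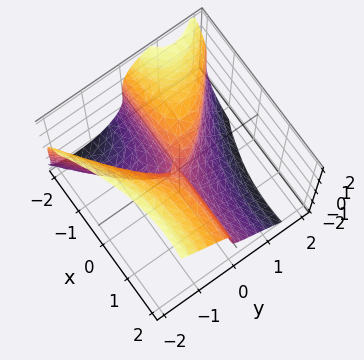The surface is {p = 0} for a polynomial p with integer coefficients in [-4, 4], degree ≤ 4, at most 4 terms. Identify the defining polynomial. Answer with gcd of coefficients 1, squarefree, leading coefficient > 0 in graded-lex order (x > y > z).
(a) deg p = 3.
(b) Observable constraints: the visible x-axis segment lies entirely on the surface; it crosses the y-axis at the gridline y = 0; it crosses the z-axis at the gridline z = 0.
(c) The integer polynomial consistent with all of this is the stated p.

x^2*y - 2*y^3 - z^3 - 3*x*y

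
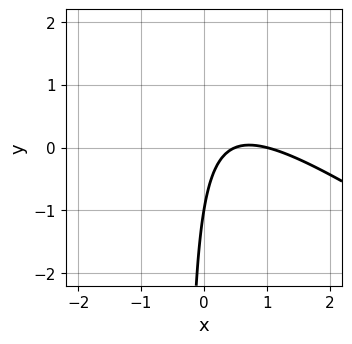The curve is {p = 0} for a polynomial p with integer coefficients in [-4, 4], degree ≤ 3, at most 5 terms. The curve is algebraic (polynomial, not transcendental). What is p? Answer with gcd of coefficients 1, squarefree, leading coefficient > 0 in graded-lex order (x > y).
2*x^2 + 3*x*y - 3*x + y + 1

First, deg p = 2. A generic line meets the curve in up to 2 points.
Next, reading off the gridlines: it crosses the y-axis at the gridline y = -1; it meets the x-axis at x = 1 (among the integer gridlines).
Finally, the integer polynomial consistent with all of this is the stated p.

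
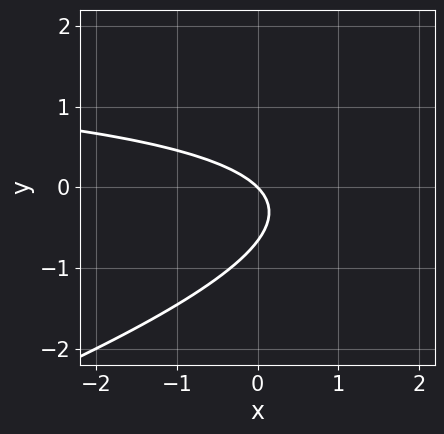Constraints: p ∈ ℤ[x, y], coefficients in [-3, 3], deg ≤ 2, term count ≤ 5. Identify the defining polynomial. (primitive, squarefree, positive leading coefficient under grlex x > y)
(a) deg p = 2. The shape is more complex than any degree-1 curve.
(b) Checking where it meets the axes: it crosses the y-axis at the gridline y = 0; it crosses the x-axis at the gridline x = 0.
(c) Solving for integer coefficients yields p as stated.

x*y - 3*y^2 - 2*x - 2*y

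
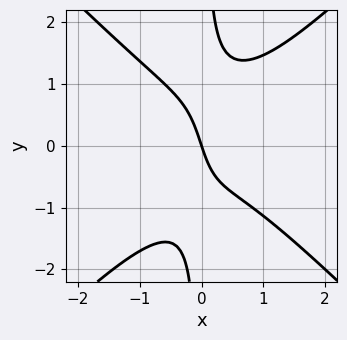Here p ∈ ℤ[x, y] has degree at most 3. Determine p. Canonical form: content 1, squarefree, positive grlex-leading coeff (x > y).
First, degree: the shape is more complex than any degree-2 curve, so deg p = 3.
Next, from the axis intercepts and sections: one x-axis crossing is at x = 0; it crosses the y-axis at the gridline y = 0.
Finally, these observations pin down the coefficients.

3*x^3 - 3*x*y^2 - x^2 + 3*x + y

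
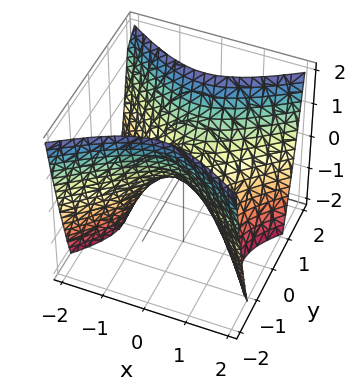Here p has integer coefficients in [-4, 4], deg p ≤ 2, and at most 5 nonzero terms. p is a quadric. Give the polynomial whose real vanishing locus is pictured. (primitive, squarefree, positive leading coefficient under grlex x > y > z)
2*x^2 - 3*y^2 + 2*z

First, the degree is 2 — a hyperbolic paraboloid; a quadric.
Then, symmetries: mirror symmetry x ↦ −x ⇒ only even powers of x; mirror symmetry y ↦ −y ⇒ only even powers of y.
Then, checking where it meets the axes: one x-axis crossing is at x = 0; it crosses the y-axis at the gridline y = 0; one z-axis crossing is at z = 0.
Finally, together with the visible shape, these determine p as stated.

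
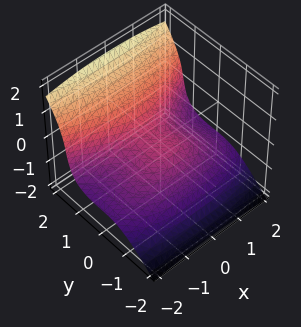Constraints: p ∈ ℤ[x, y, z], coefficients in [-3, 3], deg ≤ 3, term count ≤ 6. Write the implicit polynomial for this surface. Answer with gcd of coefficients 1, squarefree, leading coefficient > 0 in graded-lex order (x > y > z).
2*y^3 - 2*z^3 - x^2 - 2*z

First, deg p = 3. No degree-2 surface has this shape.
Next, reading off the gridlines: it crosses the x-axis at the gridline x = 0; one z-axis crossing is at z = 0; it crosses the y-axis at the gridline y = 0.
Finally, the integer polynomial consistent with all of this is the stated p.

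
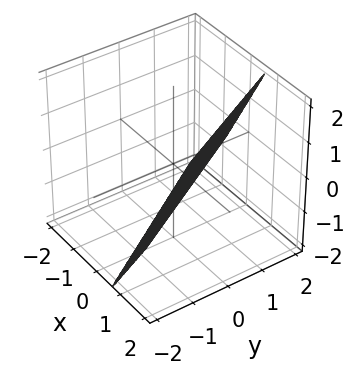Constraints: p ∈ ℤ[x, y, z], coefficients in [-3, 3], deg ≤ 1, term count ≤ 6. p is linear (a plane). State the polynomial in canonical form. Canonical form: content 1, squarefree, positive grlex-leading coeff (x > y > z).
3*x + 2*y - 2*z - 2

First, deg p = 1. The surface is flat (a plane).
Then, checking where it meets the axes: it crosses the z-axis at the gridline z = -1; one y-axis crossing is at y = 1.
Finally, putting this together gives p.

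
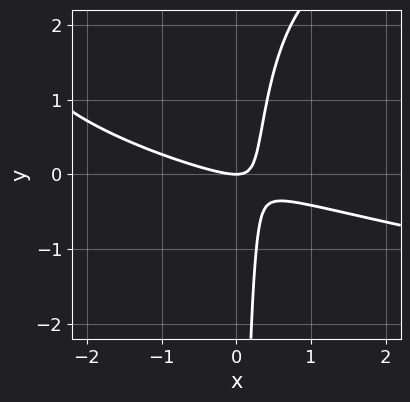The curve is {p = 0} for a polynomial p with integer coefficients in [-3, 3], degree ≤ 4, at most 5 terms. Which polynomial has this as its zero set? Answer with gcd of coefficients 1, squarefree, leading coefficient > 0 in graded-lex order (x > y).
(a) deg p = 3.
(b) Reading off the gridlines: it meets the y-axis at y = 0 (among the integer gridlines); one x-axis crossing is at x = 0.
(c) Assembling these constraints gives the stated polynomial.

x*y^2 - x^2 - 3*x*y + y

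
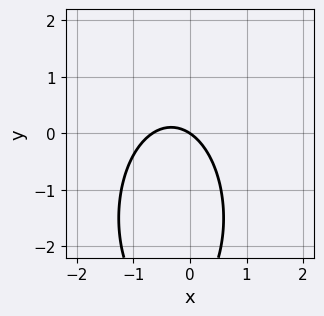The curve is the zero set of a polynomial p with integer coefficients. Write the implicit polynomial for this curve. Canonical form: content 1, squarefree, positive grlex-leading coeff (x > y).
Degree: no degree-1 curve has this shape, so deg p = 2.
Observable constraints: it crosses the y-axis at the gridline y = 0; one x-axis crossing is at x = 0.
Matching integer coefficients to the picture gives p.

3*x^2 + y^2 + 2*x + 3*y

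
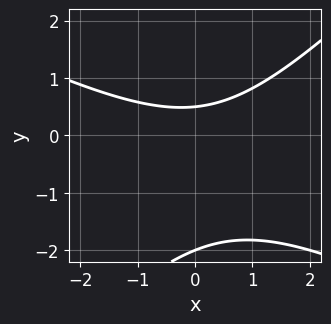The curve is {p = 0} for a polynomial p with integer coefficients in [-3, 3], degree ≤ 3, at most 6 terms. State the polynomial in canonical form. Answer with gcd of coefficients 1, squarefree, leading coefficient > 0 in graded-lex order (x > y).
x^2 + x*y - 2*y^2 - 3*y + 2

1. deg p = 2. No degree-1 curve has this shape.
2. Observable constraints: it crosses the y-axis at the gridline y = -2; the curve avoids every integer x-axis point in the box.
3. Solving for integer coefficients yields p as stated.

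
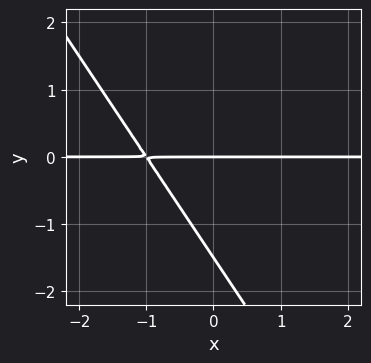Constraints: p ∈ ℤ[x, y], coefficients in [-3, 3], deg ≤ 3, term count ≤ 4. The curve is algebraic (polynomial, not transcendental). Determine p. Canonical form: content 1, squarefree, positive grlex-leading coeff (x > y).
First, deg p = 2. A generic line meets the curve in up to 2 points.
Next, from the axis intercepts and sections: one y-axis crossing is at y = 0; the visible x-axis segment lies entirely on the curve.
Finally, the integer polynomial consistent with all of this is the stated p.

3*x*y + 2*y^2 + 3*y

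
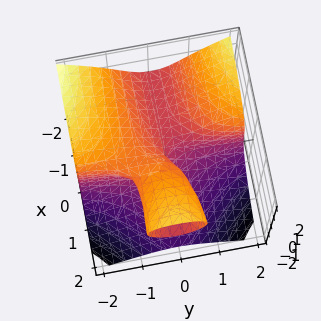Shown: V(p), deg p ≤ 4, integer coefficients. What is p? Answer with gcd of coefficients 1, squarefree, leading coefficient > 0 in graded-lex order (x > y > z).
3*x*y^2 + 3*z^3 - 3*x*z + y

The degree is 3 — a generic line meets the surface in up to 3 points.
Against the integer gridlines: every point of the x-axis in the box is on the surface; it crosses the z-axis at the gridline z = 0.
These observations pin down the coefficients.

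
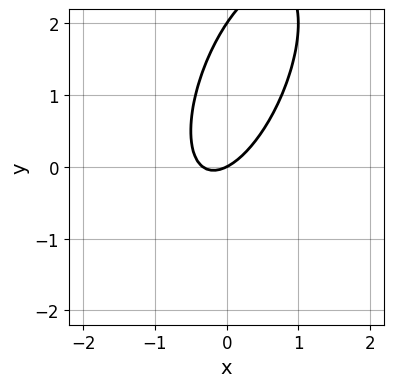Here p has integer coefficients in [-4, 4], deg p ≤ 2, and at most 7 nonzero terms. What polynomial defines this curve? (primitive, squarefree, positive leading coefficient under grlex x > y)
1. deg p = 2.
2. From the visible intercepts: it meets the x-axis at x = 0 (among the integer gridlines); among the integer gridlines, it crosses the y-axis at y ∈ {0, 2}.
3. Matching integer coefficients to the picture gives p.

3*x^2 - 2*x*y + y^2 + x - 2*y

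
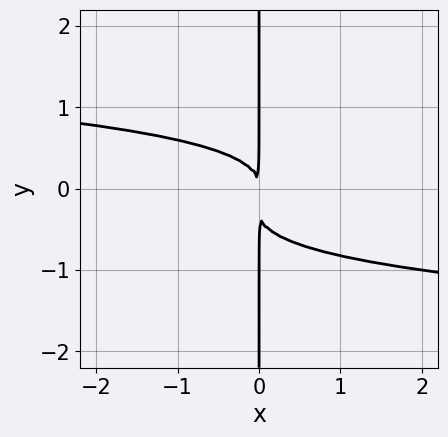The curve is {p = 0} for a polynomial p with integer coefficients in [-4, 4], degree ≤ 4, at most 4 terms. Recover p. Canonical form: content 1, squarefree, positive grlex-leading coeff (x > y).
3*x*y^3 + x*y^2 + x^2

First, deg p = 4.
Then, against the integer gridlines: every point of the y-axis in the box is on the curve.
Finally, these observations pin down the coefficients.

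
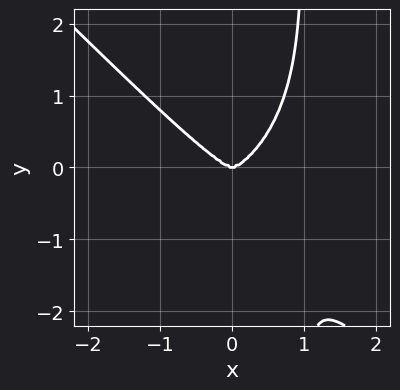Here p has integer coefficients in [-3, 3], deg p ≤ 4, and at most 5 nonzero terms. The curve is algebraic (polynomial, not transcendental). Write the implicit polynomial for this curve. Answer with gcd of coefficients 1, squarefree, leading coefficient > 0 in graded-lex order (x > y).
(a) The degree is 4 — the shape is more complex than any degree-3 curve.
(b) From the visible intercepts: one y-axis crossing is at y = 0; one x-axis crossing is at x = 0.
(c) Solving for integer coefficients yields p as stated.

x^4 + x*y^3 - y^3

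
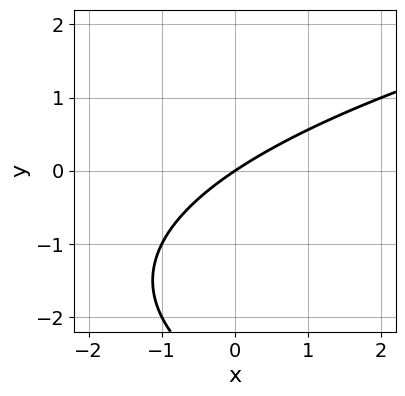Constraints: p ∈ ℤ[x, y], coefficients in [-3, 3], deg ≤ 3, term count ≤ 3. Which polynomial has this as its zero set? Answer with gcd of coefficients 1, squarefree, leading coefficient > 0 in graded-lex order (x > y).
First, deg p = 2. No degree-1 curve has this shape.
Then, reading off the gridlines: it crosses the x-axis at the gridline x = 0; one y-axis crossing is at y = 0.
Finally, together with the visible shape, these determine p as stated.

y^2 - 2*x + 3*y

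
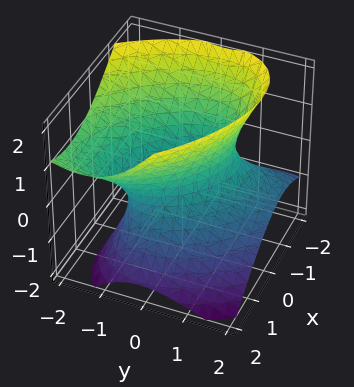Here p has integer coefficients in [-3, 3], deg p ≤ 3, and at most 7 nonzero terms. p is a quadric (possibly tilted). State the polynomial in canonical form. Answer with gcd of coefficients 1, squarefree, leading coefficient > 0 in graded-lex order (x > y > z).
(a) deg p = 2. The shape is more complex than any degree-1 surface.
(b) From the visible intercepts: among the integer gridlines, it crosses the y-axis at y ∈ {-1, 1}; the x-axis gridline crossings are at x ∈ {-1, 1}; the surface avoids every integer z-axis point in the box.
(c) The integer polynomial consistent with all of this is the stated p.

x^2 + x*y + y^2 + y*z - z^2 - 1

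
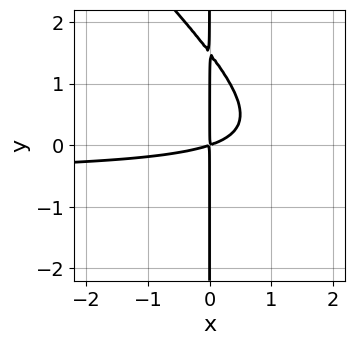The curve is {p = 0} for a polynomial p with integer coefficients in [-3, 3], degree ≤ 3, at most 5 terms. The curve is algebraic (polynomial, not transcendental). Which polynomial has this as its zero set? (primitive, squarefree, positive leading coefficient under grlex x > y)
(a) Degree: a generic line meets the curve in up to 3 points, so deg p = 3.
(b) Observable constraints: the visible y-axis segment lies entirely on the curve.
(c) Assembling these constraints gives the stated polynomial.

2*x^2*y + 2*x*y^2 + x^2 - 3*x*y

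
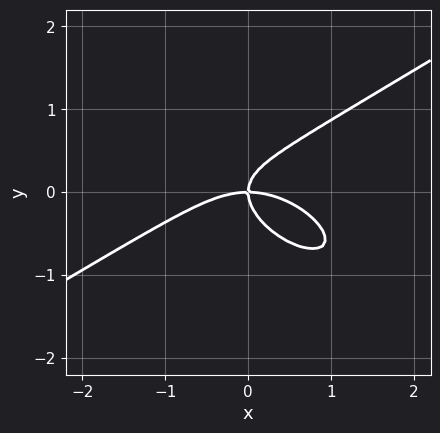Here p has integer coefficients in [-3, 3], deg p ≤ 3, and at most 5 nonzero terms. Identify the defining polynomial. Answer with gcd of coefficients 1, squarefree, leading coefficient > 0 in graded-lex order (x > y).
Degree: the shape is more complex than any degree-2 curve, so deg p = 3.
From the axis intercepts and sections: it crosses the x-axis at the gridline x = 0; it crosses the y-axis at the gridline y = 0.
Fitting integer coefficients to these (and the overall shape) gives p.

x^3 - x*y^2 - 3*y^3 + 2*x*y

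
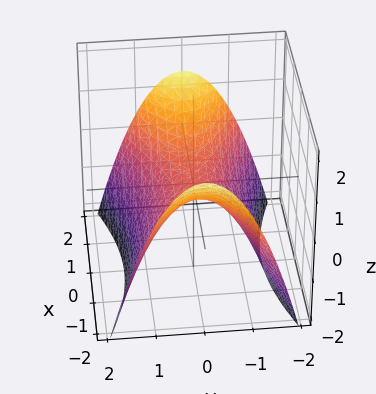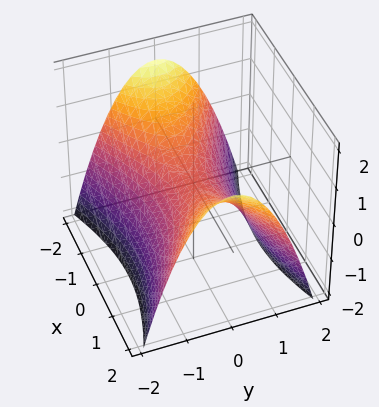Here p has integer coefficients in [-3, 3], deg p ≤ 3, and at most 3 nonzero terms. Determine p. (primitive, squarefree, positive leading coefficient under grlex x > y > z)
deg p = 2. A saddle surface; a quadric.
Symmetries: the x ↦ −x reflection is a symmetry, so x appears only in even powers; it's symmetric under y → −y, forcing even powers of y.
Checking where it meets the axes: one z-axis crossing is at z = 0; one x-axis crossing is at x = 0; it crosses the y-axis at the gridline y = 0.
The integer polynomial consistent with all of this is the stated p.

x^2 - 3*y^2 - 3*z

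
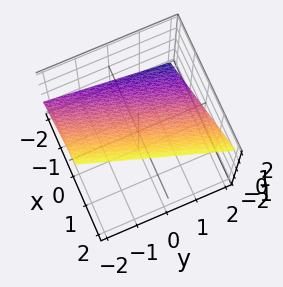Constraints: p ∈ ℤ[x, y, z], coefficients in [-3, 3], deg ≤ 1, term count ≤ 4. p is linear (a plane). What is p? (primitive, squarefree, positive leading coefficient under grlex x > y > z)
3*x - y - 3*z + 2

(a) The degree is 1 — the surface is flat (a plane).
(b) Observable constraints: it crosses the y-axis at the gridline y = 2.
(c) Assembling these constraints gives the stated polynomial.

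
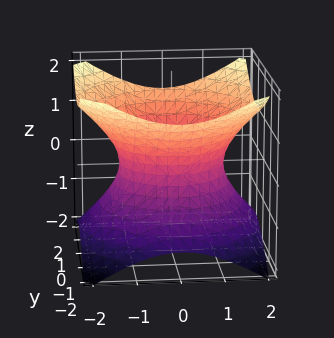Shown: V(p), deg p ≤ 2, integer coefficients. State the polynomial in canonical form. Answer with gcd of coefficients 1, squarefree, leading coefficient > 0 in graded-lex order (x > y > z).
First, degree: no degree-1 surface has this shape, so deg p = 2.
Next, symmetry: the z-axis is an axis of rotation, so x and y enter only as x² + y².
Next, against the integer gridlines: it misses every integer gridline on the z-axis; a circular section at z = 1 has radius between 1 and 2.
Finally, solving for integer coefficients yields p as stated.

2*x^2 + 2*y^2 - 3*z^2 - 3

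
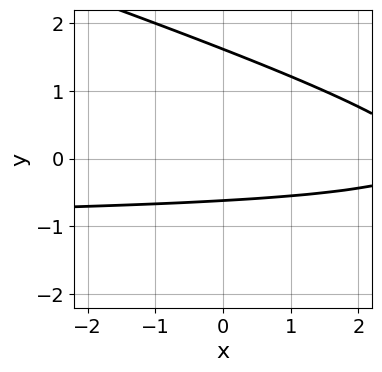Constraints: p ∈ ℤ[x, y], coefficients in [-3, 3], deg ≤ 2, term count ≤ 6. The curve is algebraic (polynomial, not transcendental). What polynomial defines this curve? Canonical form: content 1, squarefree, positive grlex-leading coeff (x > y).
x*y + 3*y^2 + x - 3*y - 3

Degree: the shape is more complex than any degree-1 curve, so deg p = 2.
Reading off the gridlines: it misses every integer gridline on the x-axis.
The integer polynomial consistent with all of this is the stated p.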